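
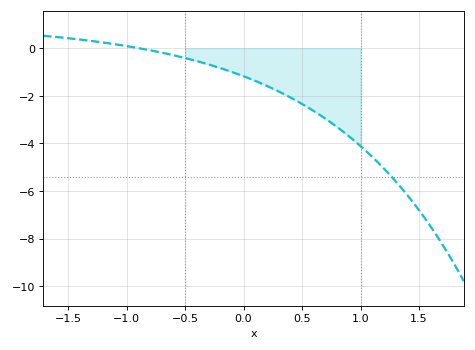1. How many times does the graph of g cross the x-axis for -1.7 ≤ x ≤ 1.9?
1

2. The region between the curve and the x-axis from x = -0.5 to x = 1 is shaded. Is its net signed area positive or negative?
negative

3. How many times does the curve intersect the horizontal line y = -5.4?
1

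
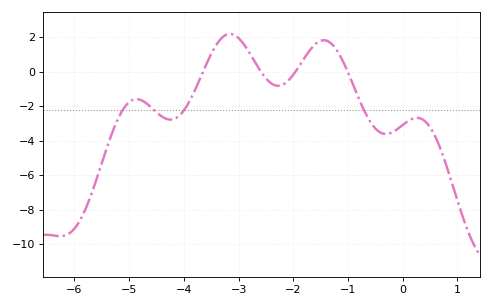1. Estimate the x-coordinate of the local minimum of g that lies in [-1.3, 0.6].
-0.307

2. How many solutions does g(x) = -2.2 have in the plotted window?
4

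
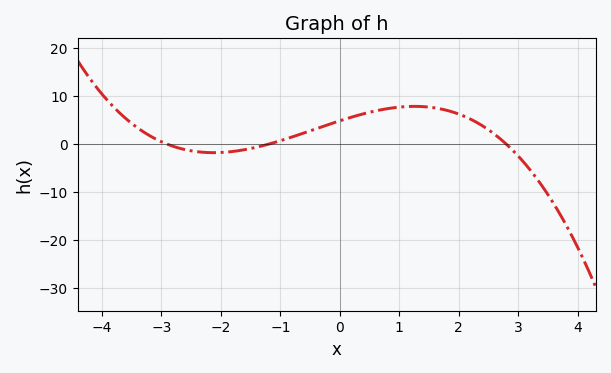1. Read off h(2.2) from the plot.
5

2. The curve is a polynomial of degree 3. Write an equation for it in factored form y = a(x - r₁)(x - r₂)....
y = -0.5(x + 2.9)(x + 1.2)(x - 2.8)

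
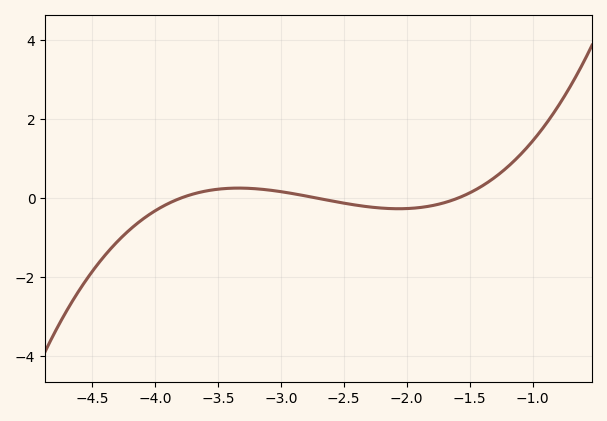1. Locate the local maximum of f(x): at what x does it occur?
-3.3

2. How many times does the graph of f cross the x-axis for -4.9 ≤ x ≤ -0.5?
3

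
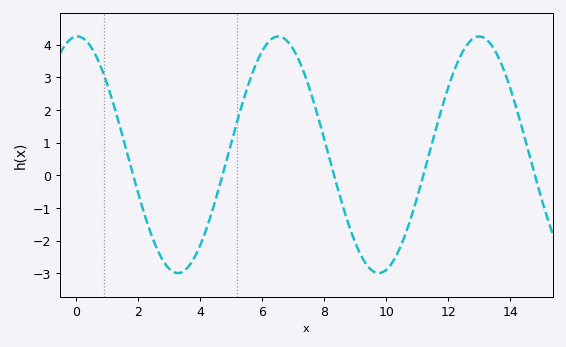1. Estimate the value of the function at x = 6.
3.8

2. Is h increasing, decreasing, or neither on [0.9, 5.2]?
neither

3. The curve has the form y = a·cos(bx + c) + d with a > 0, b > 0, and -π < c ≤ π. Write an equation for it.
y = 3.62cos(0.97x - 0.04) + 0.63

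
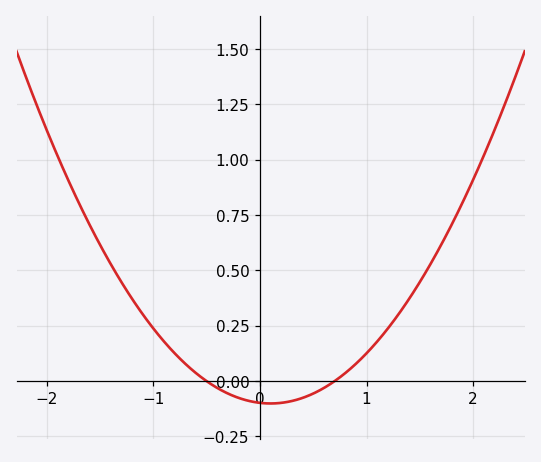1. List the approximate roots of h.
-0.5, 0.7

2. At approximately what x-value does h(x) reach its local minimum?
0.1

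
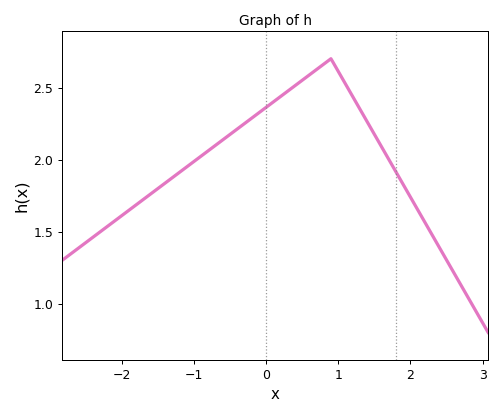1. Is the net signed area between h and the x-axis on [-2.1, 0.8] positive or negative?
positive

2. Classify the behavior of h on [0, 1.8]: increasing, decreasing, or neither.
neither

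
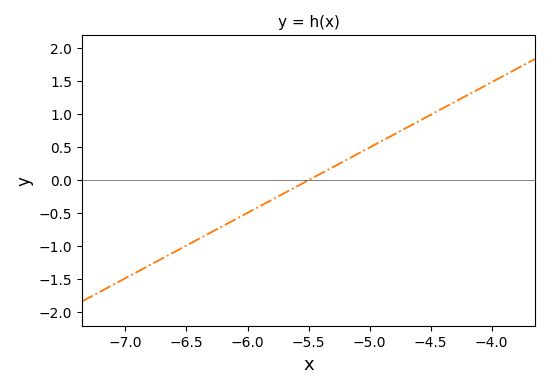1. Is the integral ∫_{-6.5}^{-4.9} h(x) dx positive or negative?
negative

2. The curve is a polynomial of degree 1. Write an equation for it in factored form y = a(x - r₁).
y = 0.99(x + 5.5)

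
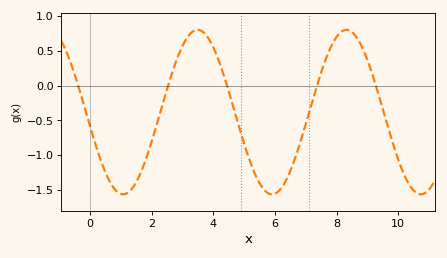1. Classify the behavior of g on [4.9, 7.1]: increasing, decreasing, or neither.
neither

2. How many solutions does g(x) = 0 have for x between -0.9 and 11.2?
5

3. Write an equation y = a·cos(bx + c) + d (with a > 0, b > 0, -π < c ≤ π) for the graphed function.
y = 1.18cos(1.3x + 1.75) - 0.38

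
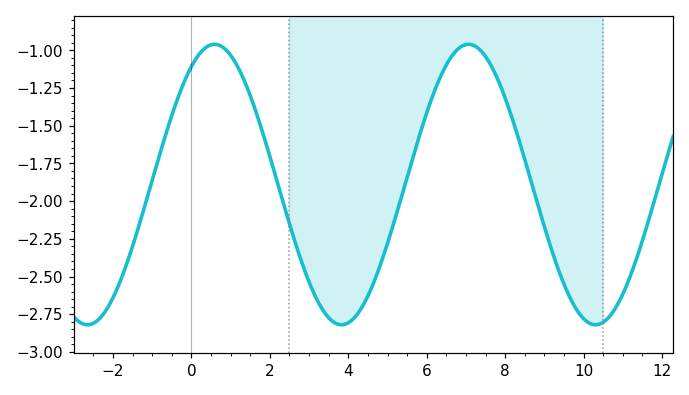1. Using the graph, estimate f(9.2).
-2.35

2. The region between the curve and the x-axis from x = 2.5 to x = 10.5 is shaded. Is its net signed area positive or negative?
negative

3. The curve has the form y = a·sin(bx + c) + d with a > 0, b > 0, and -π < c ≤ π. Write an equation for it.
y = 0.93sin(0.97x + 1) - 1.89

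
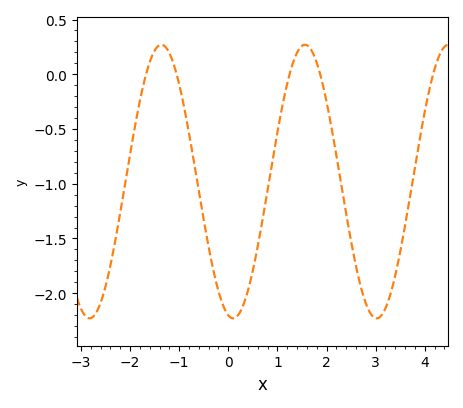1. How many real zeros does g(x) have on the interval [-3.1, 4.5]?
5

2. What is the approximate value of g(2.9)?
-2.19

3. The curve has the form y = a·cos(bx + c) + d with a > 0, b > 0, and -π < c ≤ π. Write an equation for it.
y = 1.25cos(2.15x + 2.93) - 0.98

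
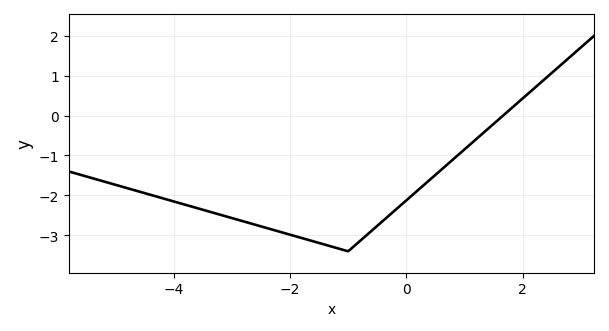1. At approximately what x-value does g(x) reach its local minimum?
-1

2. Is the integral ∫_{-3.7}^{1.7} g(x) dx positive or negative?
negative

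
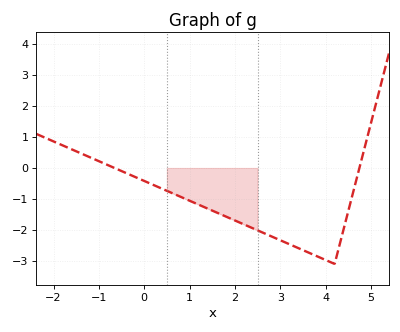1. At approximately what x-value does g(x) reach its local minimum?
4.2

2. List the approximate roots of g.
-0.657, 4.75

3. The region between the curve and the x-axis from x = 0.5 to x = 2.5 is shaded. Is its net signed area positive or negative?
negative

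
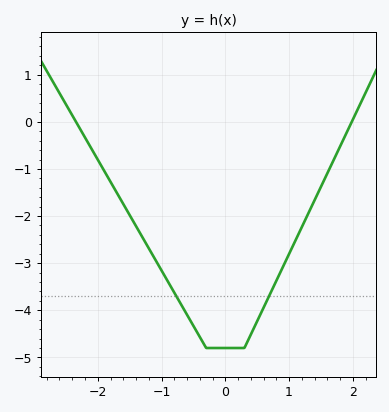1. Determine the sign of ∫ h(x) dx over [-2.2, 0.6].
negative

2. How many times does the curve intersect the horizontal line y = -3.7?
2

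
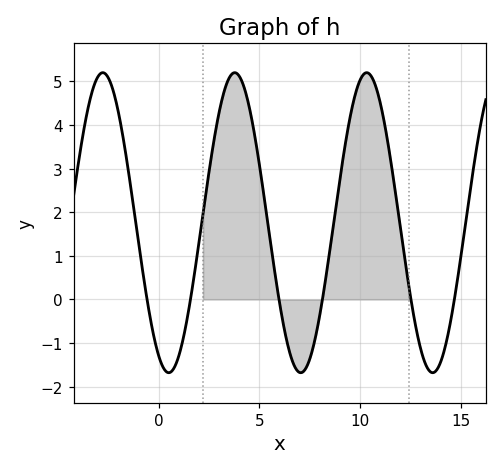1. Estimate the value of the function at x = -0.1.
-1.1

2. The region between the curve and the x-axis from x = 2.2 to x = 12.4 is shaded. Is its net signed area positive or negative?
positive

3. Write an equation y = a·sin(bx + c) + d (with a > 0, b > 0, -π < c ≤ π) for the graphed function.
y = 3.44sin(0.96x - 2.1) + 1.76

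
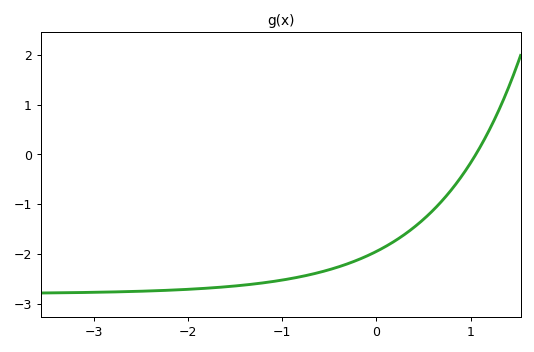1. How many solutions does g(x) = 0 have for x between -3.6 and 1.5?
1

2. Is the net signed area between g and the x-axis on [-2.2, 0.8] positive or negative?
negative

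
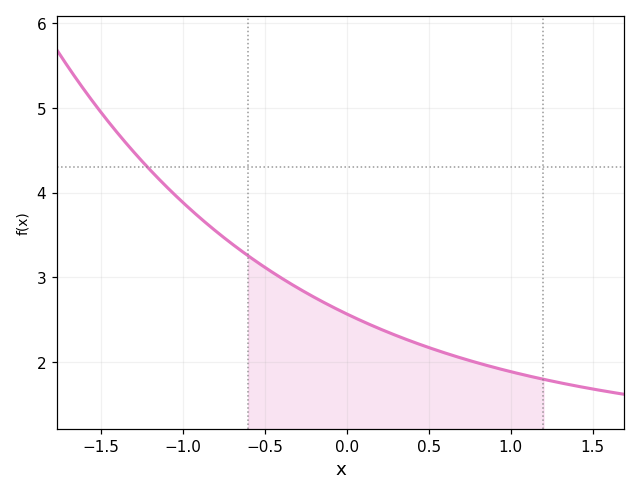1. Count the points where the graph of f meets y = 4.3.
1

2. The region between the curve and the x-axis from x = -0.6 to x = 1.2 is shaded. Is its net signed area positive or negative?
positive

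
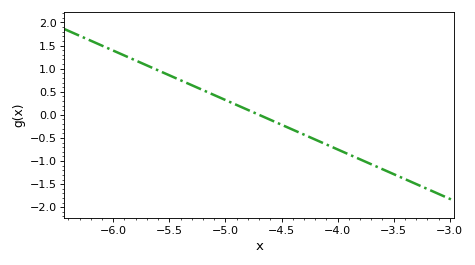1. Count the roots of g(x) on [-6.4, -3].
1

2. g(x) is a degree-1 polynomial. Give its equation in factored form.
y = -1.07(x + 4.7)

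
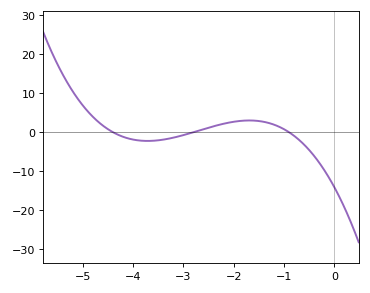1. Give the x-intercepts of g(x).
-4.4, -2.8, -0.9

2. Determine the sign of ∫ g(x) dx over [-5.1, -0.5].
positive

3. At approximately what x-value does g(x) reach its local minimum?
-3.71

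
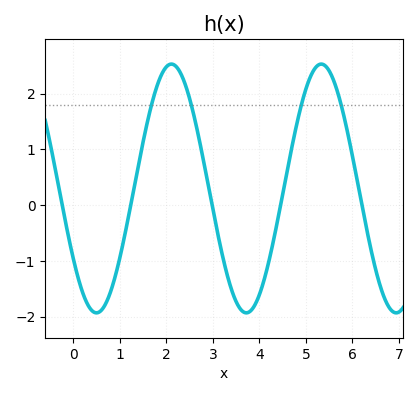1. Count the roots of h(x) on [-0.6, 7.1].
5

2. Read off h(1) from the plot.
-0.9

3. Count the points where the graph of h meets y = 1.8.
4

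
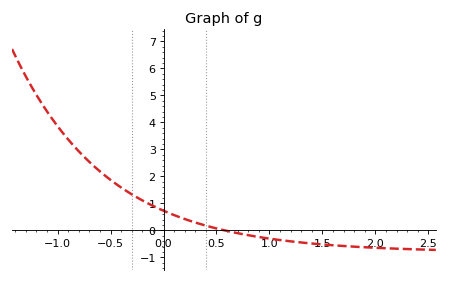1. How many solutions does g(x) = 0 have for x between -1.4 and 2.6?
1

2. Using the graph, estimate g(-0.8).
2.9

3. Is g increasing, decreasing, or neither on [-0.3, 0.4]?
decreasing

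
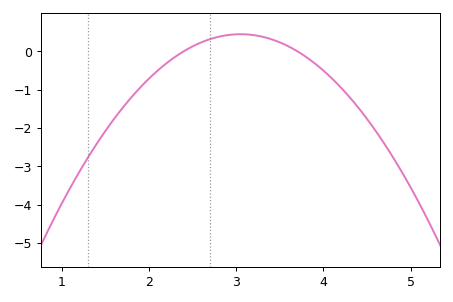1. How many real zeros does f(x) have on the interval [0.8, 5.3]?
2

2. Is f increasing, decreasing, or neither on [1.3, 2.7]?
increasing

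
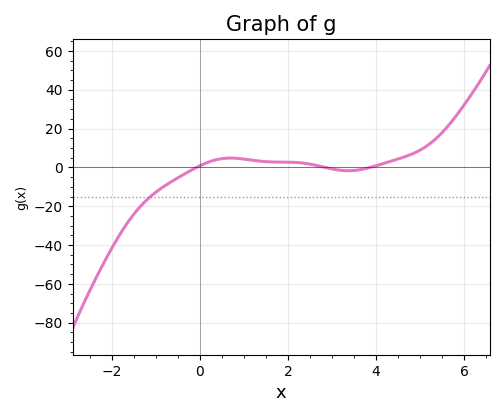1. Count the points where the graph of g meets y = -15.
1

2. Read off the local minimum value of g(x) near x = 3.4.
-2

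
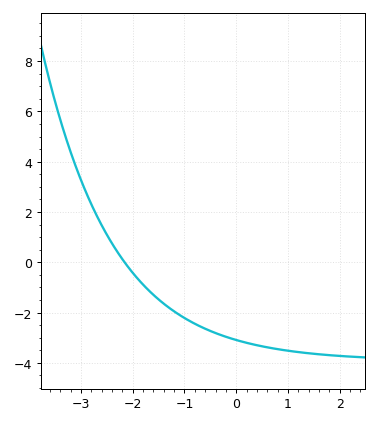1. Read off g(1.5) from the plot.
-3.6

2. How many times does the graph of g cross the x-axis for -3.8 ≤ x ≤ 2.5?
1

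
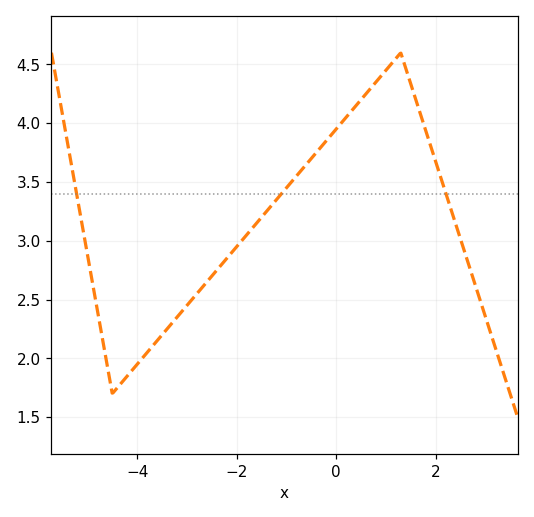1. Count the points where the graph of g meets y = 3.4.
3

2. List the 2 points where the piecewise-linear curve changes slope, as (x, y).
(-4.5, 1.7); (1.3, 4.6)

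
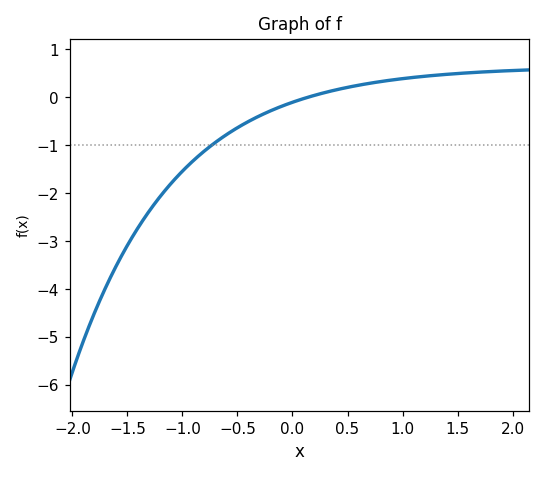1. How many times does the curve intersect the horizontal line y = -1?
1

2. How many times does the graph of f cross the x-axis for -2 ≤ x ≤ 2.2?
1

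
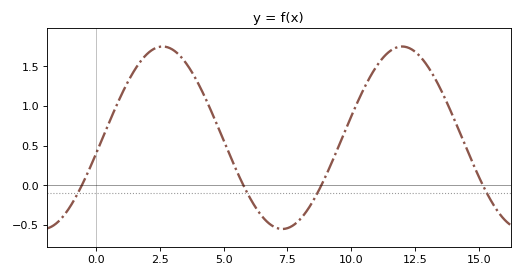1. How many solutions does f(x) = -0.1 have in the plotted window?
4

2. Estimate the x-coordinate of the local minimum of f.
7.5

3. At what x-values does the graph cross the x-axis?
-0.5, 6, 9, 15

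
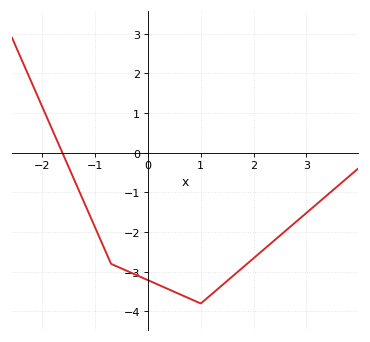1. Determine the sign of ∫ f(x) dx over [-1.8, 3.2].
negative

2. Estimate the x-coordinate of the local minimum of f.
0.999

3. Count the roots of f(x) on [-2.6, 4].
1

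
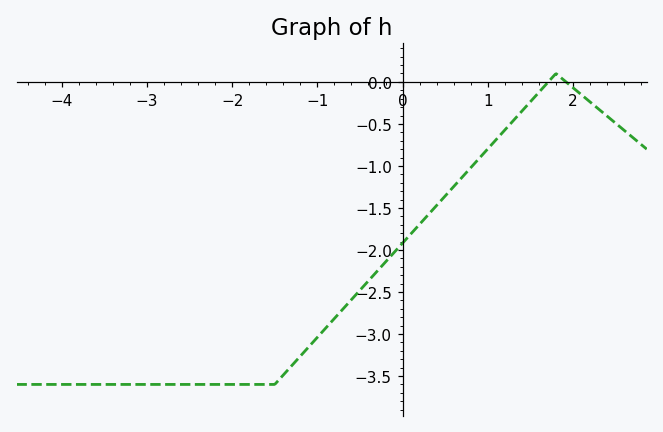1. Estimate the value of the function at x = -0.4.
-2.35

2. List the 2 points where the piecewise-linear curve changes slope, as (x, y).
(-1.5, -3.6); (1.8, 0.1)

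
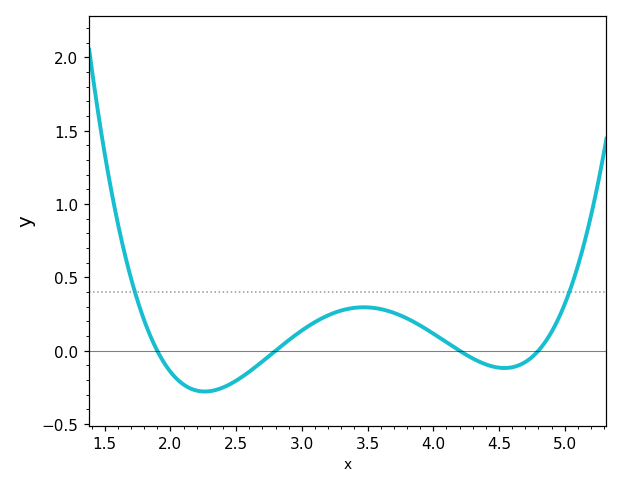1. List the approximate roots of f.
1.9, 2.8, 4.2, 4.8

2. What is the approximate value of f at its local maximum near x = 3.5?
0.3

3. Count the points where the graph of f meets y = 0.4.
2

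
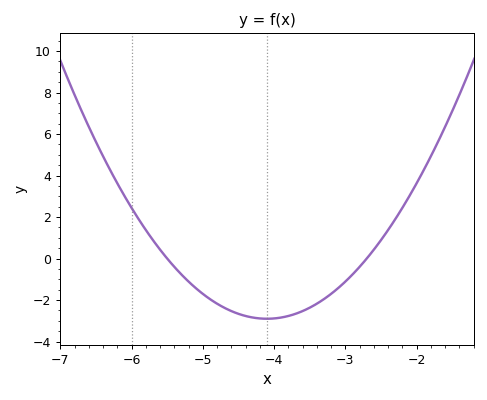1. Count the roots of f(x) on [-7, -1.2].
2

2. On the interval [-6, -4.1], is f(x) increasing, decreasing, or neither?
decreasing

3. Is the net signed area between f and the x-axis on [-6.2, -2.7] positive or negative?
negative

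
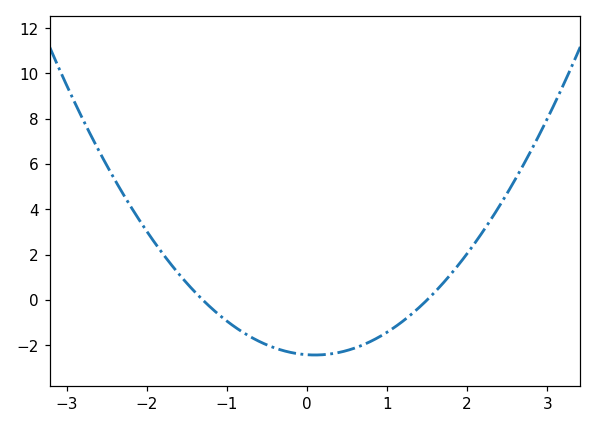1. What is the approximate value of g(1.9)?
1.6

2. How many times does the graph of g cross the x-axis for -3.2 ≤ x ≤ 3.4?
2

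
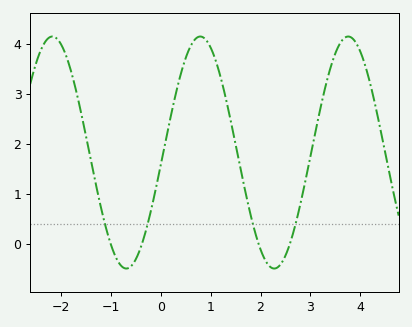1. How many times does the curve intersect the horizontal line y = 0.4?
4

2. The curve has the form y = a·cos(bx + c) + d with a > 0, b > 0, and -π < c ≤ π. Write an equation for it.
y = 2.32cos(2.12x - 1.68) + 1.83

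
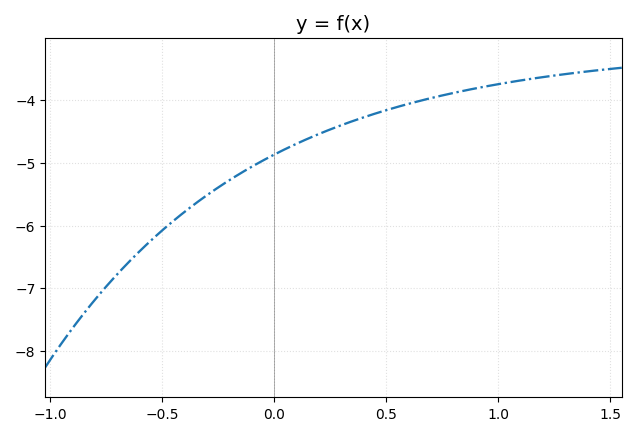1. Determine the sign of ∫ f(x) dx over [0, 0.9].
negative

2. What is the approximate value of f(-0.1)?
-5.06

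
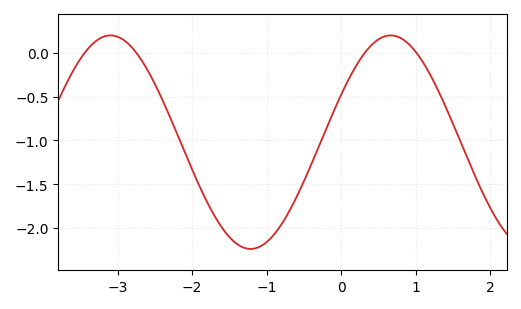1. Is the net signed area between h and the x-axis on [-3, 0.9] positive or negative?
negative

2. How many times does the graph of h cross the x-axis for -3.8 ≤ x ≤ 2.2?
4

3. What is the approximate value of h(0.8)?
0.15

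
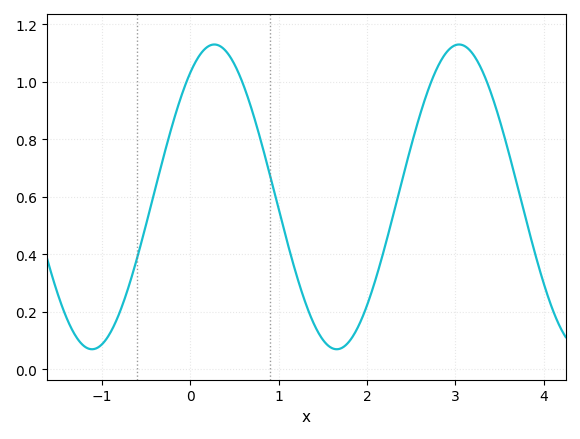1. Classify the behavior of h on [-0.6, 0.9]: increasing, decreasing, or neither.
neither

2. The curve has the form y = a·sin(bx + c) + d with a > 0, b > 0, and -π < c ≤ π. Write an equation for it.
y = 0.53sin(2.27x + 0.95) + 0.6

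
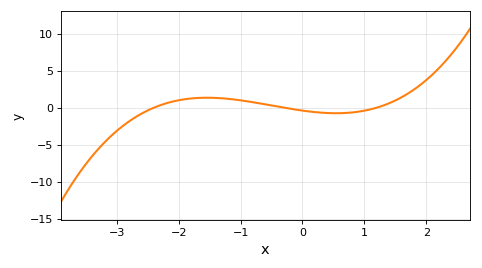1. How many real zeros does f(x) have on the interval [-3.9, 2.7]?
3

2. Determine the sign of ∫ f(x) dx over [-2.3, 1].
positive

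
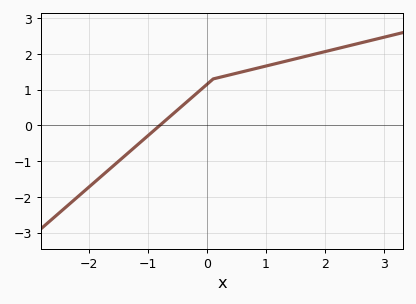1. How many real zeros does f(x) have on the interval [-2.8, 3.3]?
1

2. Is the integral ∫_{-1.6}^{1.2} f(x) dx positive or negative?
positive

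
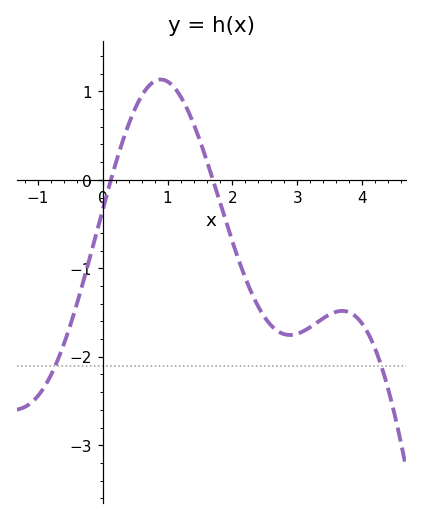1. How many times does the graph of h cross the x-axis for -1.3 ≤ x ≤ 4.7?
2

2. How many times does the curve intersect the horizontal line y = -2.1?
2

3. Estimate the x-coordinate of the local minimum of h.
2.9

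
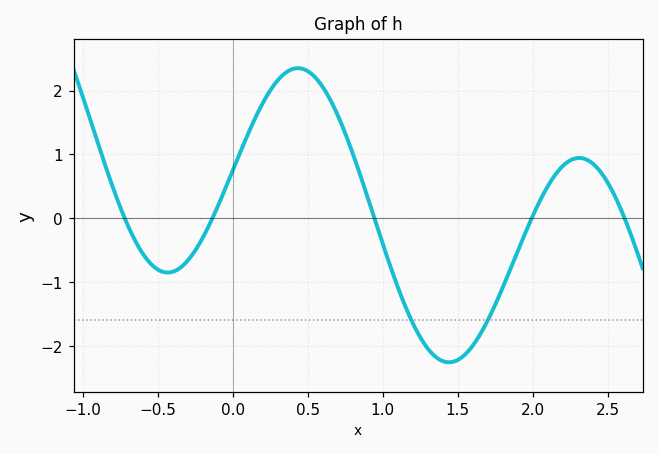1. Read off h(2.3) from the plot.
0.944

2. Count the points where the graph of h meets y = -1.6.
2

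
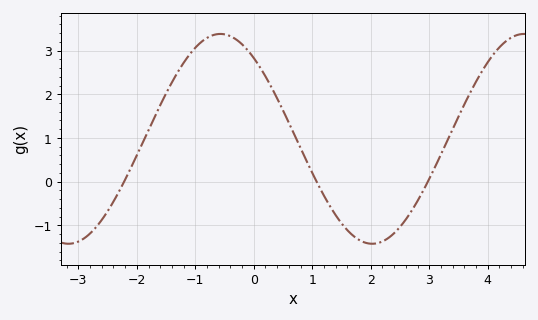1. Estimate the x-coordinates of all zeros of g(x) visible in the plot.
-2.2, 1, 3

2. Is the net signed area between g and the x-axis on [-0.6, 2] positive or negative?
positive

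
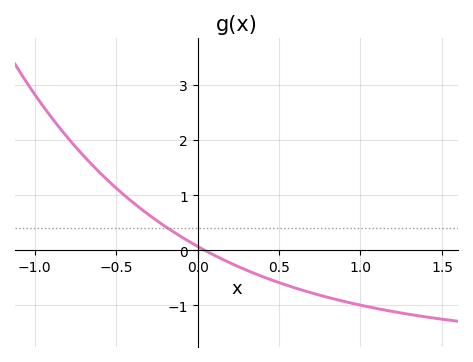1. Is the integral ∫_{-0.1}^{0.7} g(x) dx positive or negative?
negative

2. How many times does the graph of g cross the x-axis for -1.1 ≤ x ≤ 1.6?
1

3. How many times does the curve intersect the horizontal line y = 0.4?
1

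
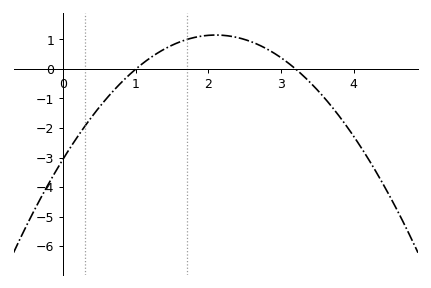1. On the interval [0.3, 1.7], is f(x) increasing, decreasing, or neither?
increasing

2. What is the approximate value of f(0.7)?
-0.713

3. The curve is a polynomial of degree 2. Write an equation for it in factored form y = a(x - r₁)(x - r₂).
y = -0.95(x - 1)(x - 3.2)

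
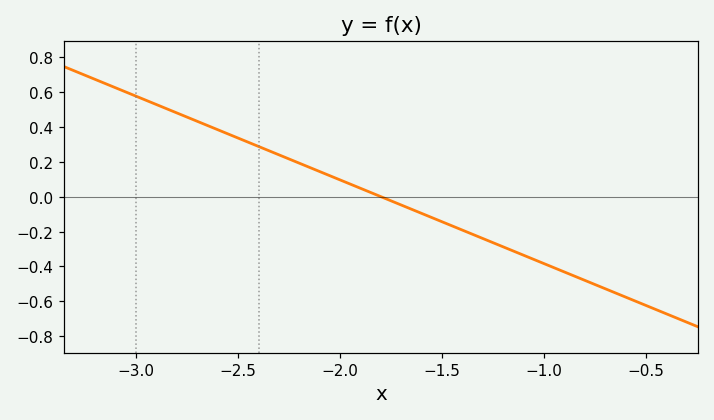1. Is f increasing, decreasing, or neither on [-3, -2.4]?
decreasing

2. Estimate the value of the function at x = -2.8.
0.48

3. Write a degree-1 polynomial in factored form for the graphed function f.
y = -0.48(x + 1.8)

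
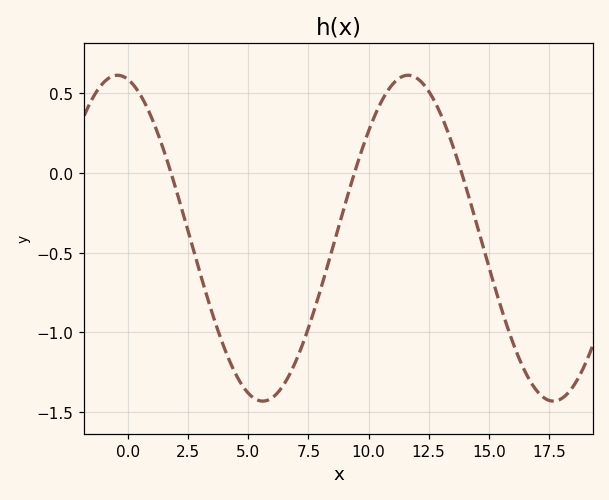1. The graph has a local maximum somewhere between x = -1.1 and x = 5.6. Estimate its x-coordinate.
-0.5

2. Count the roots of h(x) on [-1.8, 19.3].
3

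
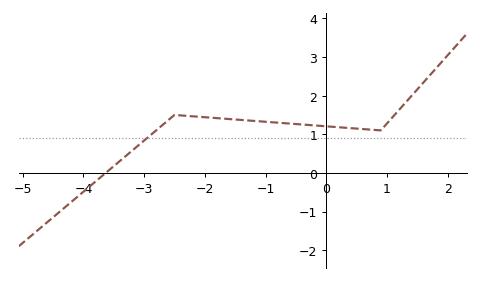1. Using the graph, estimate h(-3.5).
0.175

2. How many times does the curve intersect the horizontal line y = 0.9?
1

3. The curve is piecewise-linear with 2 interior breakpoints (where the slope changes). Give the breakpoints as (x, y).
(-2.5, 1.5); (0.9, 1.1)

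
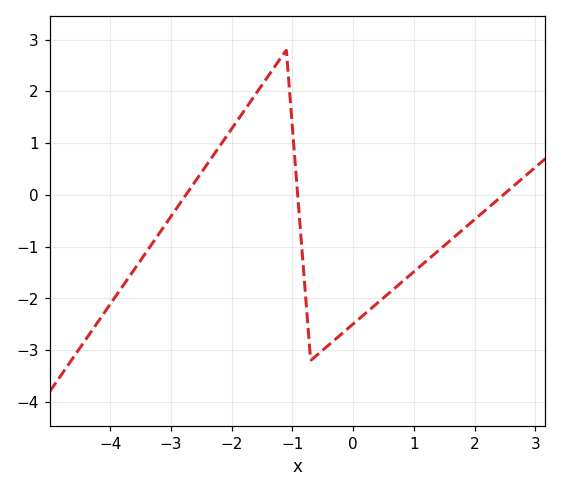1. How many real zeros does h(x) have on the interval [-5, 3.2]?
3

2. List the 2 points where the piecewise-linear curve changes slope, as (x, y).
(-1.1, 2.8); (-0.7, -3.2)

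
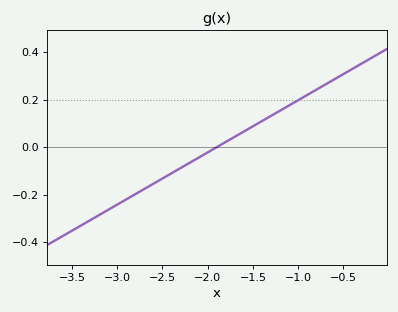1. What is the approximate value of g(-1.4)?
0.1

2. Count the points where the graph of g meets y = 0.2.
1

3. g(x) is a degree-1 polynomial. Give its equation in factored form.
y = 0.22(x + 1.9)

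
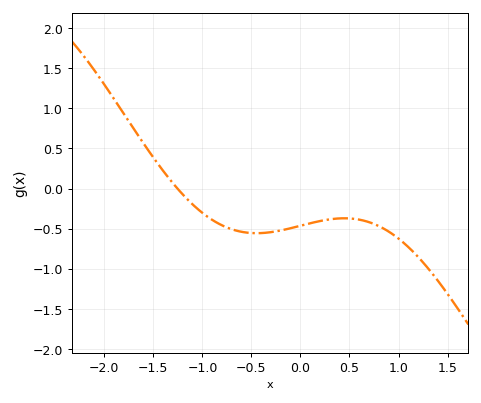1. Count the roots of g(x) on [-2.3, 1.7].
1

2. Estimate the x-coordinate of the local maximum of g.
0.446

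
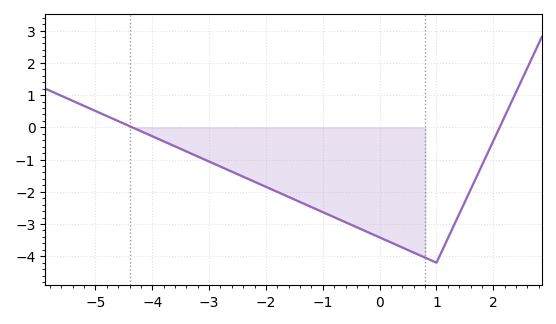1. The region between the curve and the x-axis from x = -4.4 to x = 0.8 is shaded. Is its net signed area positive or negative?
negative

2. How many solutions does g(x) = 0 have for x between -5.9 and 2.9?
2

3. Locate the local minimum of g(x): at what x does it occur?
1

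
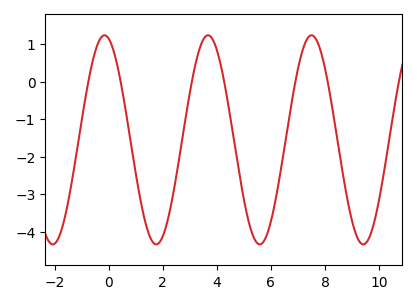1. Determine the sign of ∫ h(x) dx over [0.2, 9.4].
negative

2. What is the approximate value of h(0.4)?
0.1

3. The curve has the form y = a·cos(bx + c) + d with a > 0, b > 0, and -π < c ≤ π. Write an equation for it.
y = 2.78cos(1.6x + 0.26) - 1.55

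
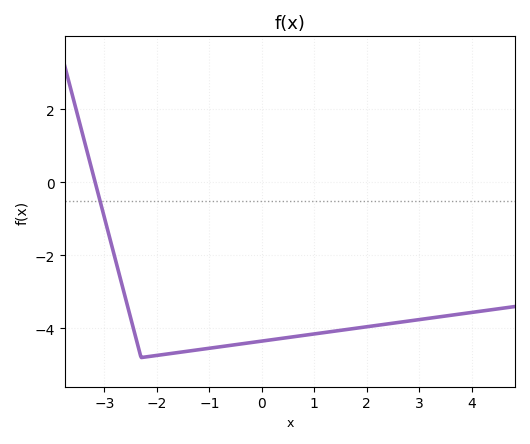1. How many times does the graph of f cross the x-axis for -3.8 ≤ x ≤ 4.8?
1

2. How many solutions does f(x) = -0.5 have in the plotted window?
1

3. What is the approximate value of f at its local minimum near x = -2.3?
-4.8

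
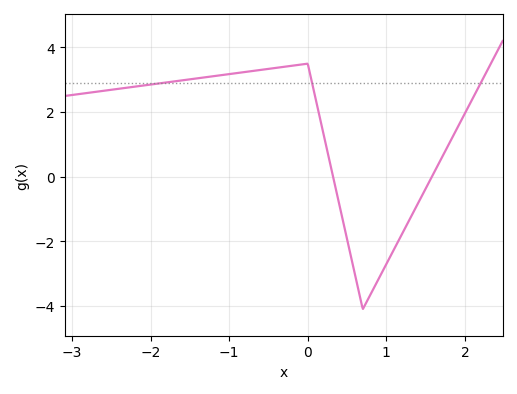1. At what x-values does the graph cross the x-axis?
0.3, 1.6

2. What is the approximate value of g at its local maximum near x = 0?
3.4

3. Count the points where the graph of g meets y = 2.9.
3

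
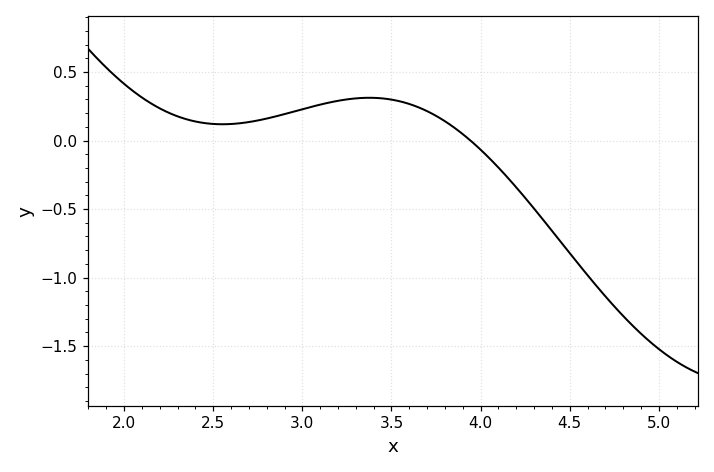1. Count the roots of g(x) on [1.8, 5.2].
1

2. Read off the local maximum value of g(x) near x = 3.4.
0.312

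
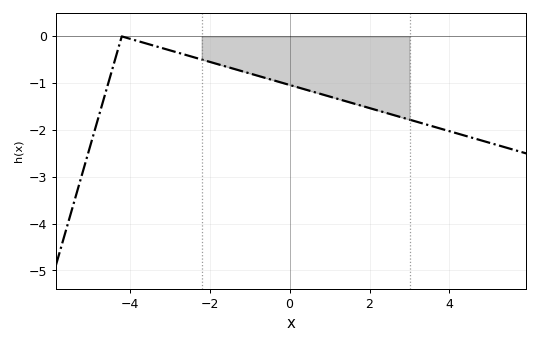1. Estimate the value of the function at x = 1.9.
-1.51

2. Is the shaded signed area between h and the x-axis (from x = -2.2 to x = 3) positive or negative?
negative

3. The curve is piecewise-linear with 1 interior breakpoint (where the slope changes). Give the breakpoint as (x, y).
(-4.2, 0)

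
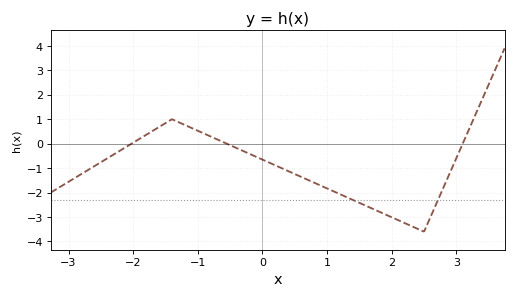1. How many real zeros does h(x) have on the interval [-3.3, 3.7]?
3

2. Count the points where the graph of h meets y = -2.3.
2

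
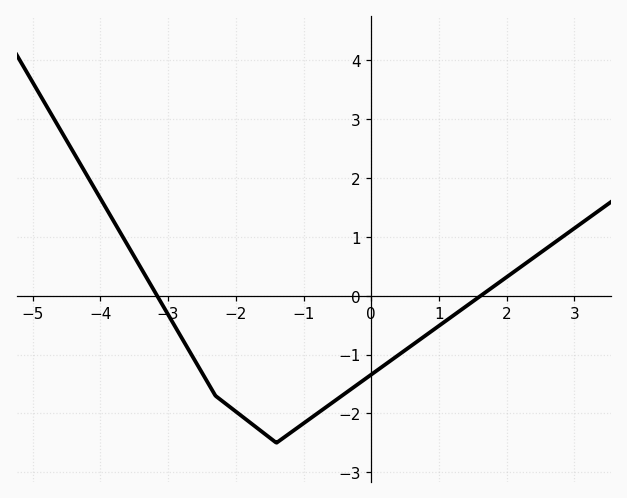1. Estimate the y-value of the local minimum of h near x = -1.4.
-2.5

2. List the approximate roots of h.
-3.2, 1.6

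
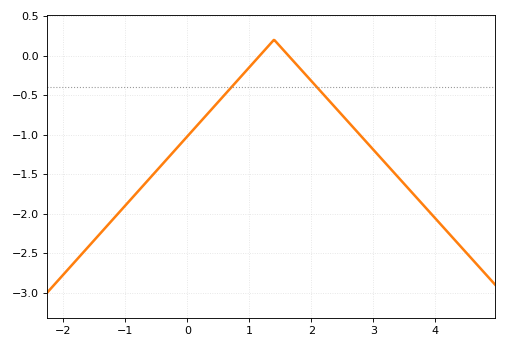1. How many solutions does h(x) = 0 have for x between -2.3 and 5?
2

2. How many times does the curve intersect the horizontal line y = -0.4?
2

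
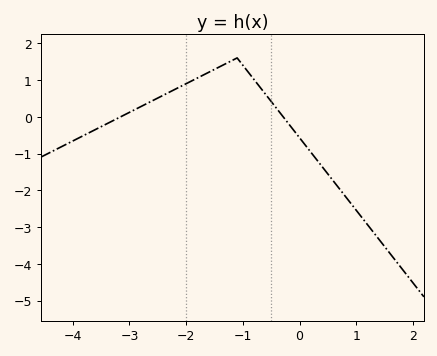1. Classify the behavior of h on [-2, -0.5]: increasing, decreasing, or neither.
neither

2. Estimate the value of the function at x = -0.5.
0.416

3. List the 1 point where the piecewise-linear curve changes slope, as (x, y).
(-1.1, 1.6)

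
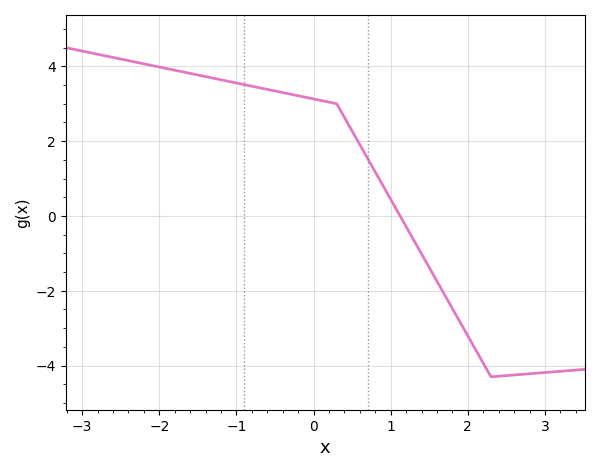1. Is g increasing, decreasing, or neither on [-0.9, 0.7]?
decreasing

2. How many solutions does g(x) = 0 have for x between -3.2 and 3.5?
1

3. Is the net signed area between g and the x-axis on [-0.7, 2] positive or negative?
positive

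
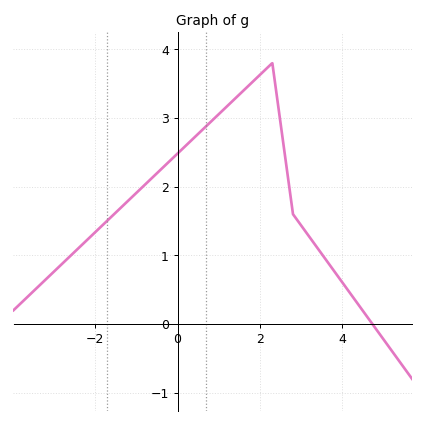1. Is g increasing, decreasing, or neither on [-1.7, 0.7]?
increasing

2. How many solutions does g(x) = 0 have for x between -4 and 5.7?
1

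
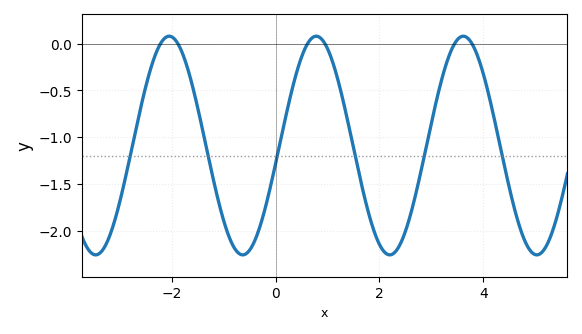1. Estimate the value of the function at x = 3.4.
-0.05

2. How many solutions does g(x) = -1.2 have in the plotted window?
6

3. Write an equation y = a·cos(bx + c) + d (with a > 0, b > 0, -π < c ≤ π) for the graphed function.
y = 1.17cos(2.22x - 1.74) - 1.09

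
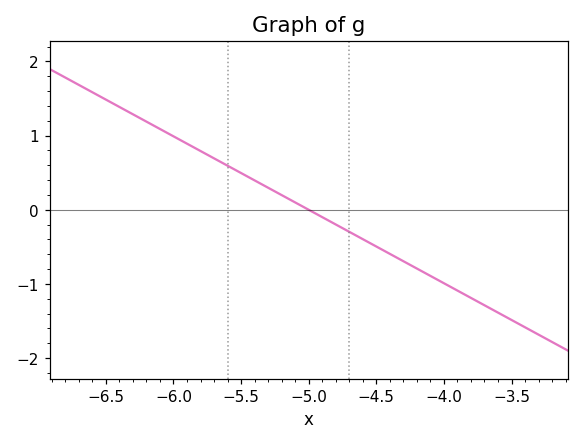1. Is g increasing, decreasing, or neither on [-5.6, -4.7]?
decreasing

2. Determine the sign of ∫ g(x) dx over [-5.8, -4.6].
positive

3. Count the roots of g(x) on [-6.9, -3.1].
1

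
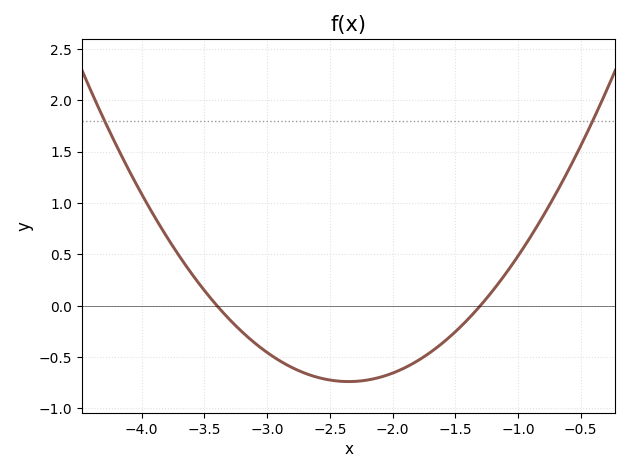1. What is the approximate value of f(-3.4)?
0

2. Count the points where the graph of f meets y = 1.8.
2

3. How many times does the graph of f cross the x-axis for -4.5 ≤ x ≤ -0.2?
2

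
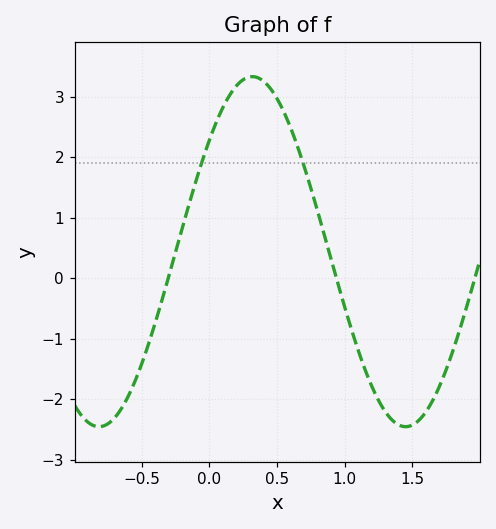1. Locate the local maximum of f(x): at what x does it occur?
0.3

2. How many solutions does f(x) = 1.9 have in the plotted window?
2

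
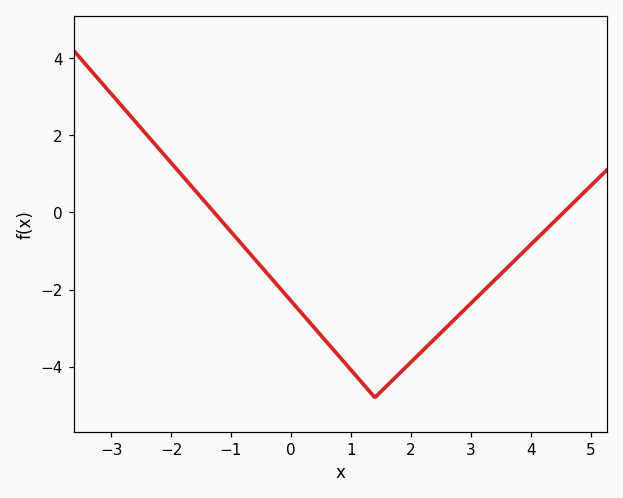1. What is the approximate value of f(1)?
-4.08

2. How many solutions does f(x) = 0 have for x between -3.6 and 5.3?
2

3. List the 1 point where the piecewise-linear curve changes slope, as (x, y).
(1.4, -4.8)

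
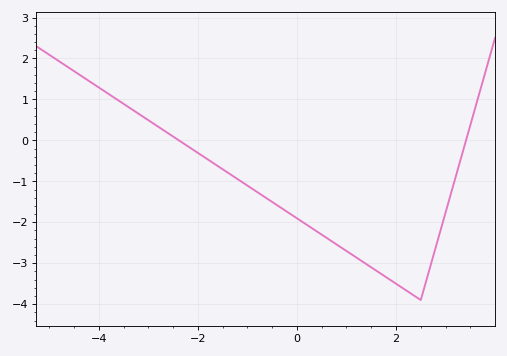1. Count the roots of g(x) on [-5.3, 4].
2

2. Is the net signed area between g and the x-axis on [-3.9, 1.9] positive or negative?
negative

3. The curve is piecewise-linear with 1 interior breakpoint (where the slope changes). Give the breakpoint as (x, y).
(2.5, -3.9)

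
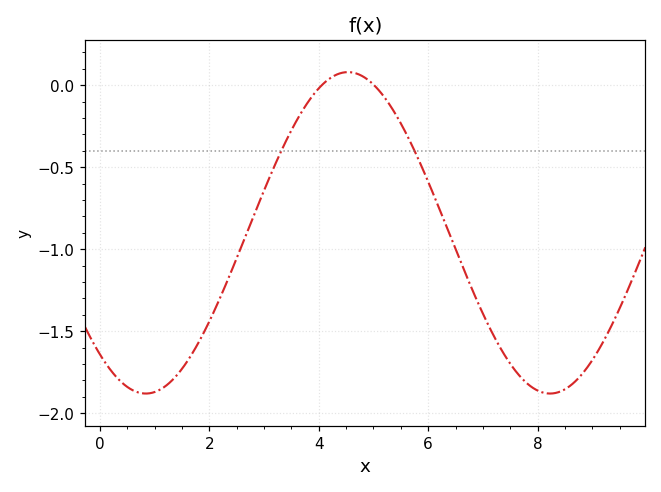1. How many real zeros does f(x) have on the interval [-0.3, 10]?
2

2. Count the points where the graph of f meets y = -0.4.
2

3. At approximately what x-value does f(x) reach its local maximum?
4.53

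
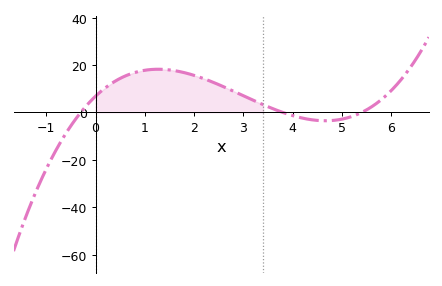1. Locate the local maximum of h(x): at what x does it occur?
1.27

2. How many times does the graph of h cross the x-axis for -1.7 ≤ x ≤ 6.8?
3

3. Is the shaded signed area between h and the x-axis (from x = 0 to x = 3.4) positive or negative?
positive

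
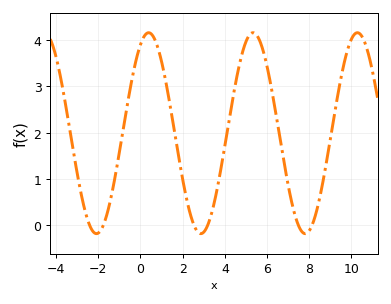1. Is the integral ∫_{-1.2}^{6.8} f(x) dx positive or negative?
positive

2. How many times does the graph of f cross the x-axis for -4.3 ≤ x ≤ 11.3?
6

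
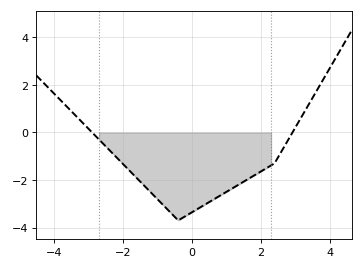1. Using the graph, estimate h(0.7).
-2.8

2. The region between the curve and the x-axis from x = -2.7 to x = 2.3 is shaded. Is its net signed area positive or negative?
negative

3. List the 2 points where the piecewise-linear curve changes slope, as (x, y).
(-0.4, -3.7); (2.4, -1.3)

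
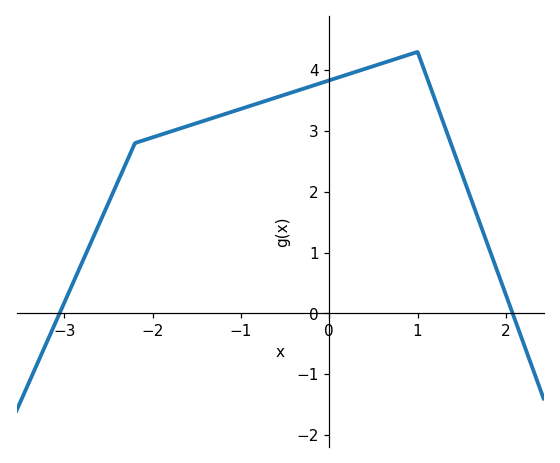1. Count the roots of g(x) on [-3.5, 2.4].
2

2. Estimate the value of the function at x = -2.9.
0.503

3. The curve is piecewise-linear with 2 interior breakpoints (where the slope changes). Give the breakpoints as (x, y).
(-2.2, 2.8); (1, 4.3)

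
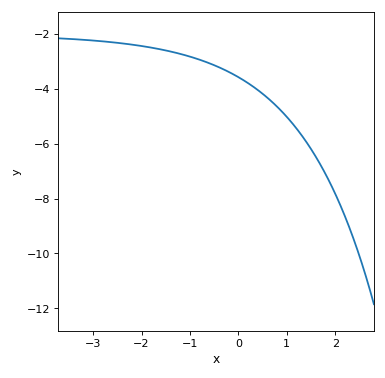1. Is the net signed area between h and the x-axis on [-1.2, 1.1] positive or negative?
negative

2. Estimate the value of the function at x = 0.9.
-4.83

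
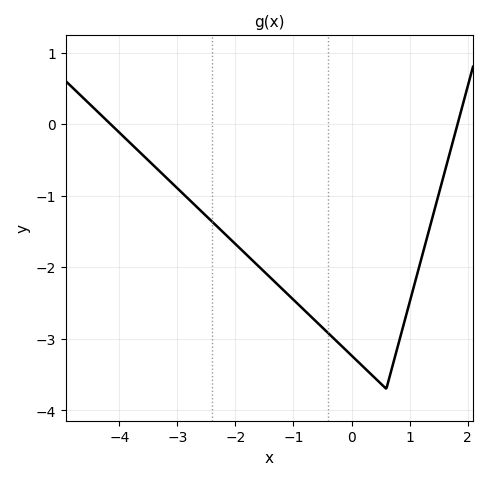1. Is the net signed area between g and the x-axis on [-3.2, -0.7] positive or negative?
negative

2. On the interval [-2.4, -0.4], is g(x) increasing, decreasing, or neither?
decreasing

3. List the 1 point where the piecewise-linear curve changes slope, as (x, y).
(0.6, -3.7)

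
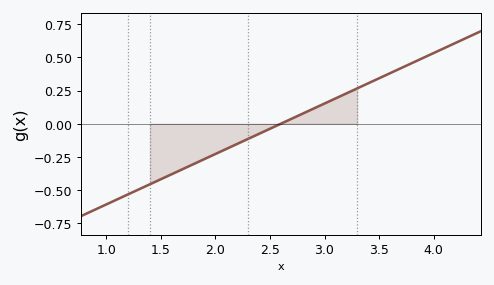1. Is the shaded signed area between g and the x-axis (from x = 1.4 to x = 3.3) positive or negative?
negative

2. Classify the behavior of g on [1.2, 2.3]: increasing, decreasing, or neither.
increasing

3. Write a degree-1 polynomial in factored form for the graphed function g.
y = 0.38(x - 2.6)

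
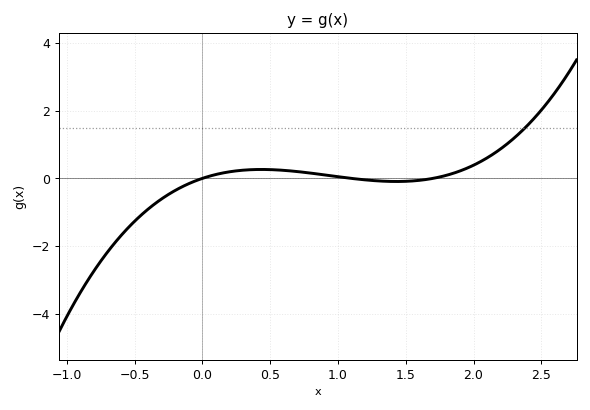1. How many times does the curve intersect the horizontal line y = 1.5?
1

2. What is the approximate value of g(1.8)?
0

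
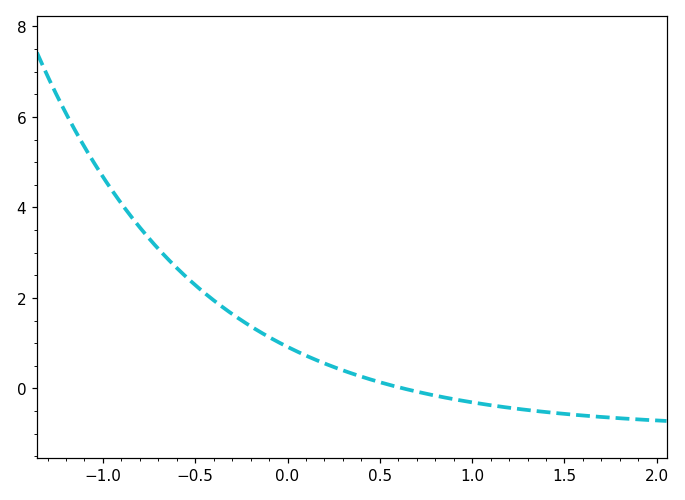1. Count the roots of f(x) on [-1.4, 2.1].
1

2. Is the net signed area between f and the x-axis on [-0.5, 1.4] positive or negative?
positive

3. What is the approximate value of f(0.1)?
0.727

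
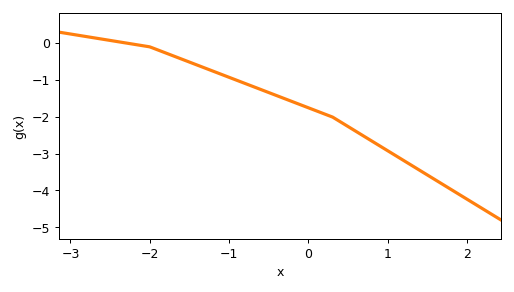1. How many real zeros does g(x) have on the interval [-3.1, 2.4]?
1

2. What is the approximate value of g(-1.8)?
-0.265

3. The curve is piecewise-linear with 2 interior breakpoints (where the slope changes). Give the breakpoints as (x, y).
(-2, -0.1); (0.3, -2)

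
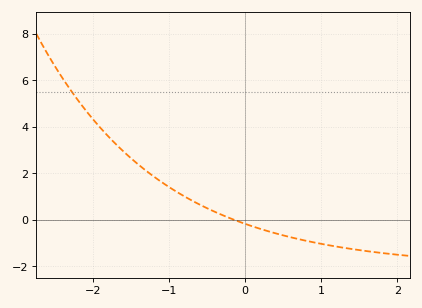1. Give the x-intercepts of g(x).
-0.1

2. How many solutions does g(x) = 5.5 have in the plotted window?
1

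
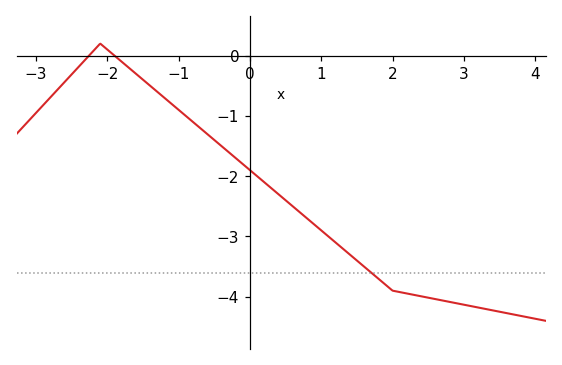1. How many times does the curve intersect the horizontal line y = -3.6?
1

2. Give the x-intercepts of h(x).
-2.26, -1.9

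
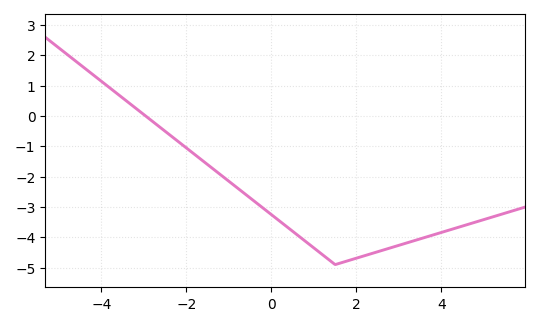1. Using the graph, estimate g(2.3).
-4.56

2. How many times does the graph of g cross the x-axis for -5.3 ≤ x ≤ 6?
1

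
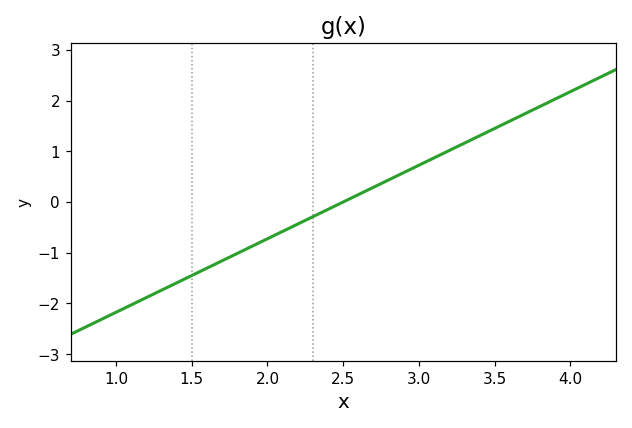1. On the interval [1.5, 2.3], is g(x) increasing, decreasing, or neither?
increasing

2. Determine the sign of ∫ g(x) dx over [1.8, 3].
negative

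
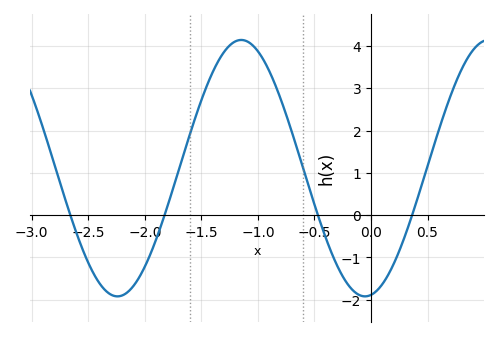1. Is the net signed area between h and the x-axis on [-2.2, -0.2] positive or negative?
positive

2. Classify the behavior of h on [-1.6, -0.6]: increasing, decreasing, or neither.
neither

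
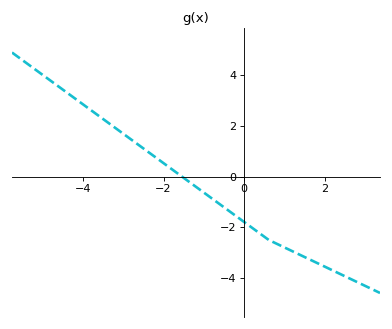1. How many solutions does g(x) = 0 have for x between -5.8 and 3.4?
1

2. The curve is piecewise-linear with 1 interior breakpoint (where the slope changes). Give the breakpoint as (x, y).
(0.6, -2.5)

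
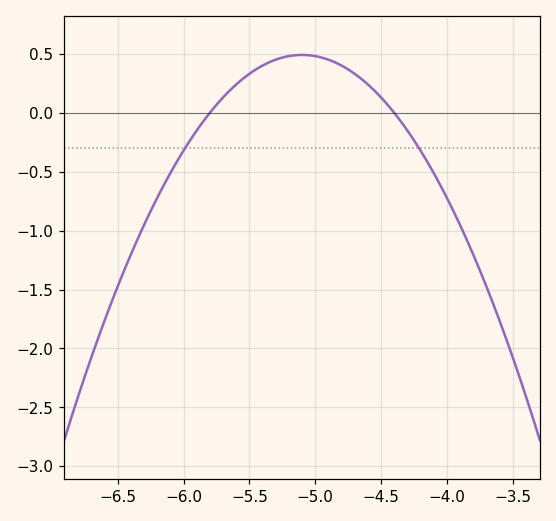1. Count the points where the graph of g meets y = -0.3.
2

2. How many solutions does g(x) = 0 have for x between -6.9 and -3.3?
2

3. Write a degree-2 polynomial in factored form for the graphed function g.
y = -1(x + 5.8)(x + 4.4)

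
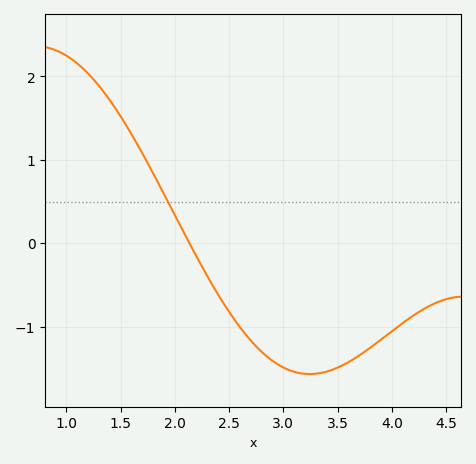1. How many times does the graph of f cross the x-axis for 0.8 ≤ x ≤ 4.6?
1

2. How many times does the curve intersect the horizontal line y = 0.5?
1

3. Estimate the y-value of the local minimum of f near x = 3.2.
-1.6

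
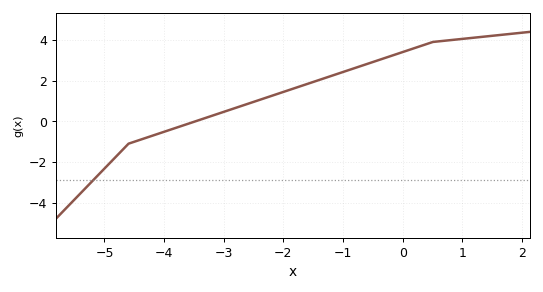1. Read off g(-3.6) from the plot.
-0.2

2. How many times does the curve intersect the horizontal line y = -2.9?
1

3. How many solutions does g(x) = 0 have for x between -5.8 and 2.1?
1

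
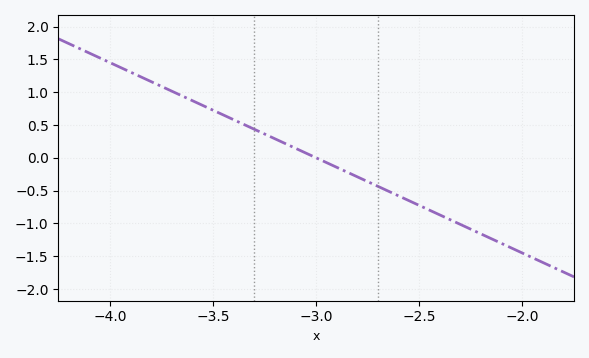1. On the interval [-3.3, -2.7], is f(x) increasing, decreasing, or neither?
decreasing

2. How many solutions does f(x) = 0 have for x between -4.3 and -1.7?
1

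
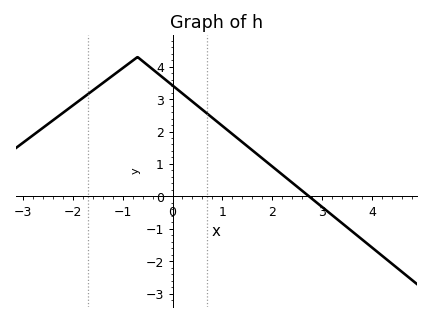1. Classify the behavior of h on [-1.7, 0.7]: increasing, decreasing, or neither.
neither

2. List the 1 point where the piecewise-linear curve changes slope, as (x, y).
(-0.7, 4.3)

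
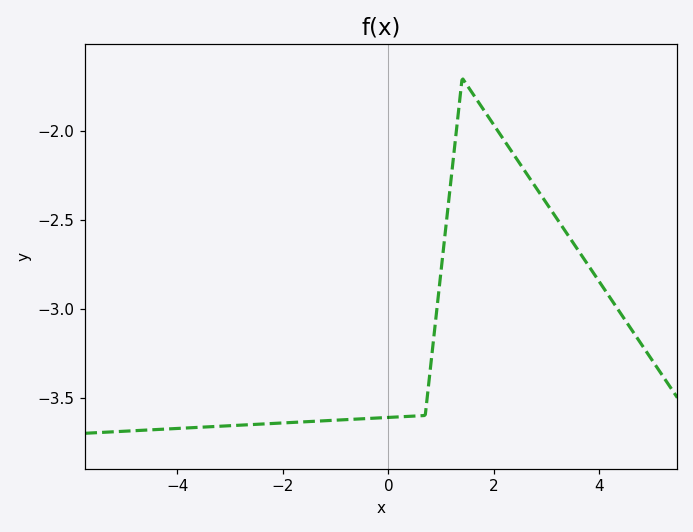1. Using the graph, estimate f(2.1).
-2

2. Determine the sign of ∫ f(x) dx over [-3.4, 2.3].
negative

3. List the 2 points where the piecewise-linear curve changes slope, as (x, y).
(0.7, -3.6); (1.4, -1.7)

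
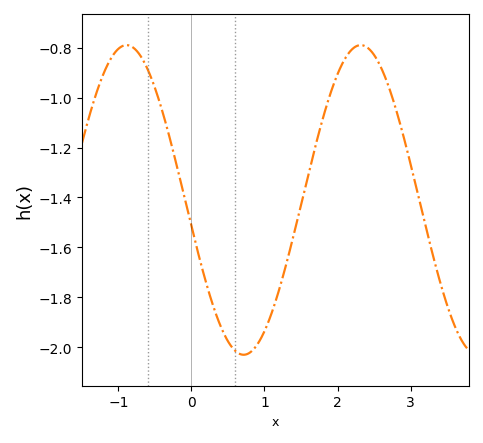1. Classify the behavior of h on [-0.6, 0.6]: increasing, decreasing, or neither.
decreasing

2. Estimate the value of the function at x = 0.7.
-2.02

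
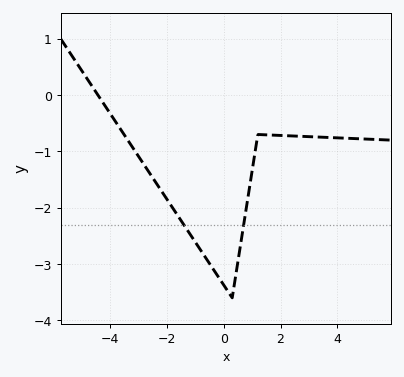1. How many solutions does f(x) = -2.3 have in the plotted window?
2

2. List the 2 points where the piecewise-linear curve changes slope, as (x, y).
(0.3, -3.6); (1.2, -0.7)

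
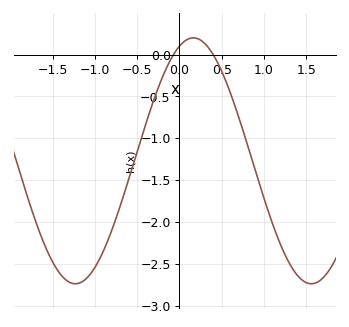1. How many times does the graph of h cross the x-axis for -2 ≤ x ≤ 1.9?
2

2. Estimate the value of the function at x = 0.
0.1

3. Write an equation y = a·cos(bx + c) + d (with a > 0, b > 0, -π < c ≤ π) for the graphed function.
y = 1.47cos(2.2x - 0.37) - 1.27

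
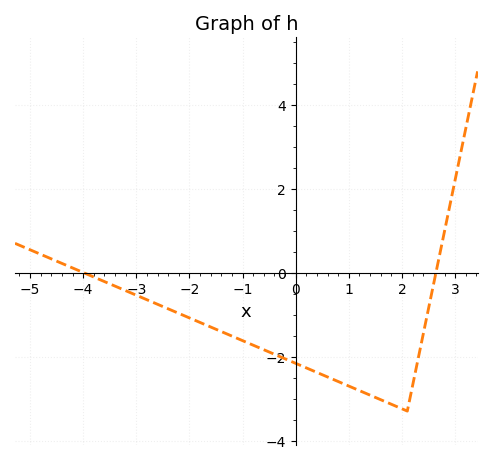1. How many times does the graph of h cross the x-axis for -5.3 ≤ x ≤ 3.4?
2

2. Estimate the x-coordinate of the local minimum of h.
2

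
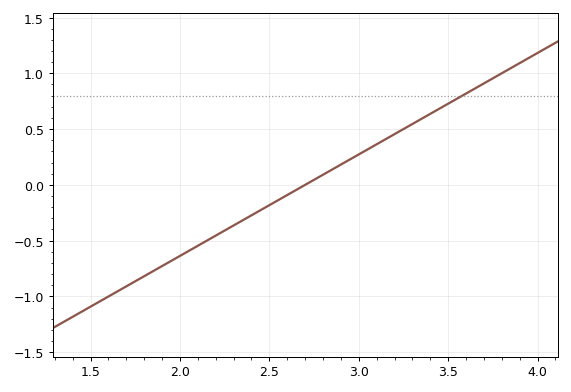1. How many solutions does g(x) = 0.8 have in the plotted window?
1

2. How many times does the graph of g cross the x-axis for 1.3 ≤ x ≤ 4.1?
1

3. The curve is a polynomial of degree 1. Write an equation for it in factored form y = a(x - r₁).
y = 0.91(x - 2.7)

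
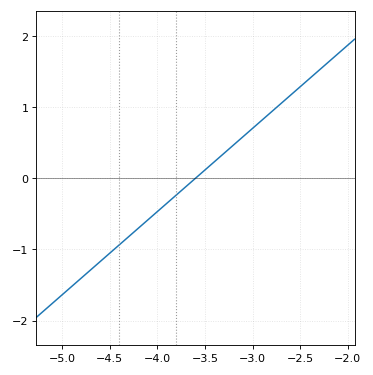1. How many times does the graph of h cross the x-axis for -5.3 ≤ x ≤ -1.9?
1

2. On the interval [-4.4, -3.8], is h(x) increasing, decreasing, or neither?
increasing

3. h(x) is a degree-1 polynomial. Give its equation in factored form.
y = 1.17(x + 3.6)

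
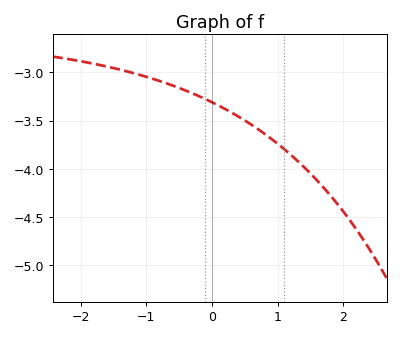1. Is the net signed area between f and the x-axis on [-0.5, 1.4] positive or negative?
negative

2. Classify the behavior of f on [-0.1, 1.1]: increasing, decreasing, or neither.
decreasing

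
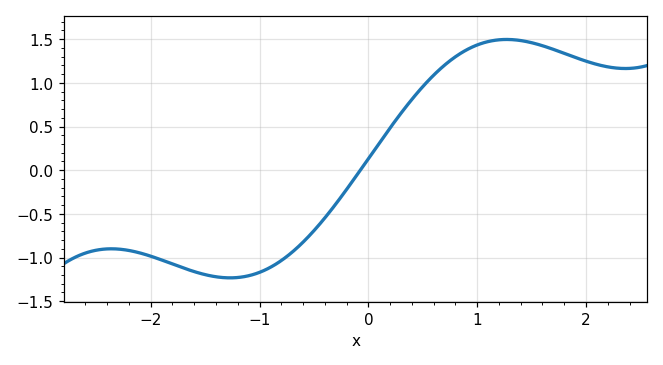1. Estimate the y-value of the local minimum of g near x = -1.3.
-1.23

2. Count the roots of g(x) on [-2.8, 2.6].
1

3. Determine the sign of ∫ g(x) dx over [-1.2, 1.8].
positive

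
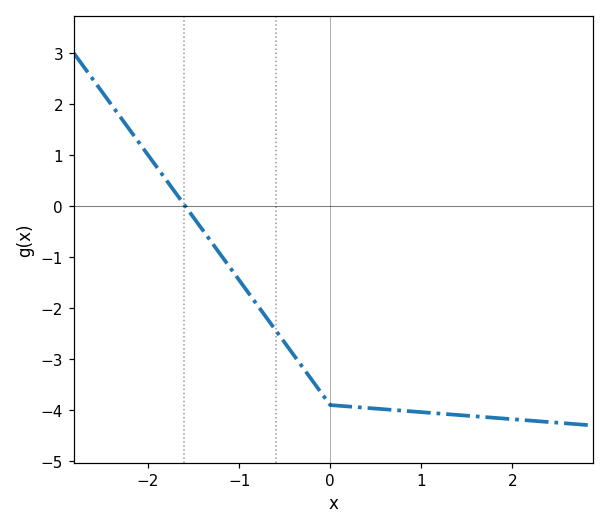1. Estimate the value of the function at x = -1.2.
-1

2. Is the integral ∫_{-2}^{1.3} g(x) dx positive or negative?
negative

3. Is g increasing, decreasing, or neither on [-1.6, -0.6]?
decreasing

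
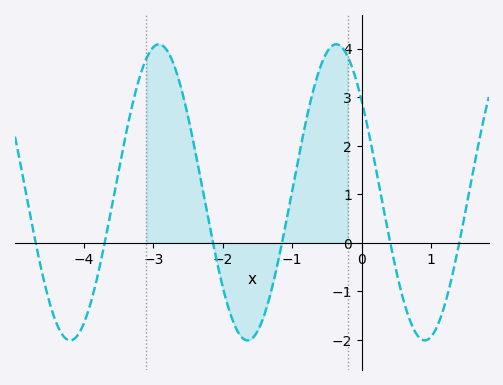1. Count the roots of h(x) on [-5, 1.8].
6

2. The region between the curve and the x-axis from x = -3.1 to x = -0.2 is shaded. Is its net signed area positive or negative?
positive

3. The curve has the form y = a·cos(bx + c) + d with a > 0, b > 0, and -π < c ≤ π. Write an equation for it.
y = 3.05cos(2.5x + 0.9) + 1.04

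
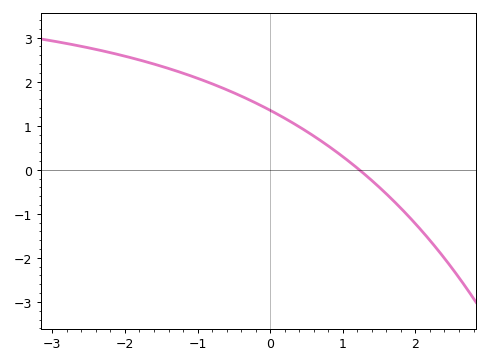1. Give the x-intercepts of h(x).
1.23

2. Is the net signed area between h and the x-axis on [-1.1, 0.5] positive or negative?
positive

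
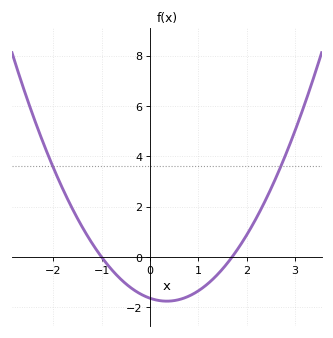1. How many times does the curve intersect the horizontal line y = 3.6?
2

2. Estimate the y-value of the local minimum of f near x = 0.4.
-1.8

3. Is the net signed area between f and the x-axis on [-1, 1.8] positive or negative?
negative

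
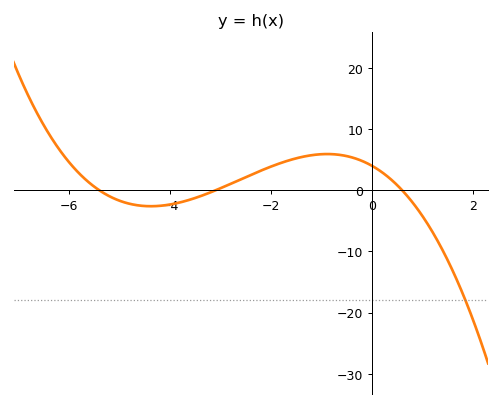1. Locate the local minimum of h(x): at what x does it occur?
-4.4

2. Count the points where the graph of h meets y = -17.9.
1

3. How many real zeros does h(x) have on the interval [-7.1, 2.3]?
3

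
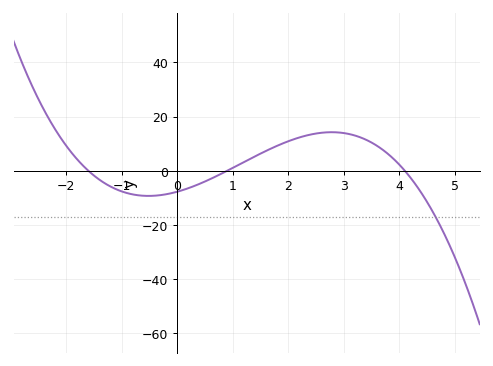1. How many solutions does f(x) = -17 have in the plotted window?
1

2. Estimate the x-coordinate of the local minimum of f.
-0.518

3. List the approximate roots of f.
-1.6, 0.9, 4.1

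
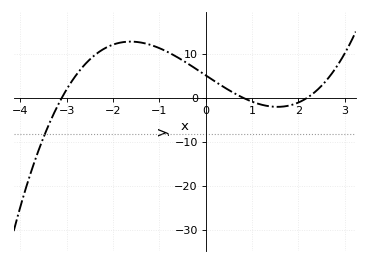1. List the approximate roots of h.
-3.1, 0.8, 2.2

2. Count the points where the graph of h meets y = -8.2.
1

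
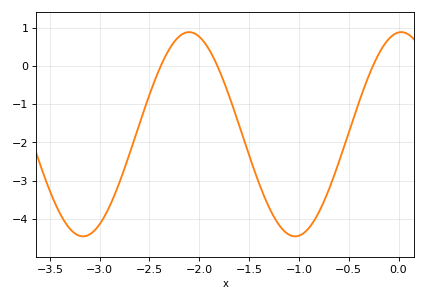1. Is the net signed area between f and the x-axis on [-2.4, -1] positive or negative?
negative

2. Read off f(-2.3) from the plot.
0.4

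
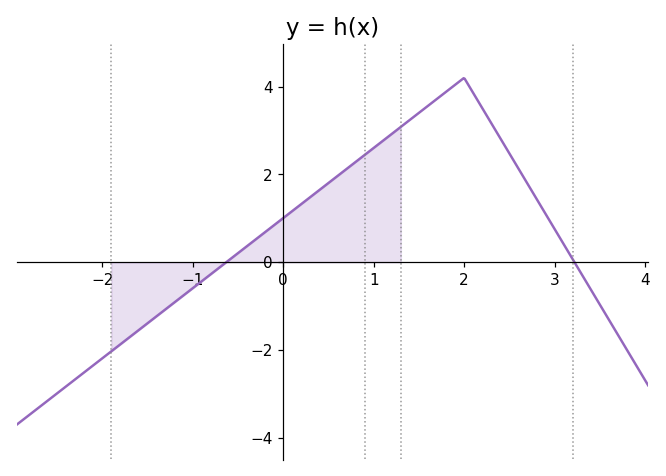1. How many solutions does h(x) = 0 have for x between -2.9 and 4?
2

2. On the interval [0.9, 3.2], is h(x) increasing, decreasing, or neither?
neither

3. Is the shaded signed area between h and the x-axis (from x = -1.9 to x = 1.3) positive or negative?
positive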